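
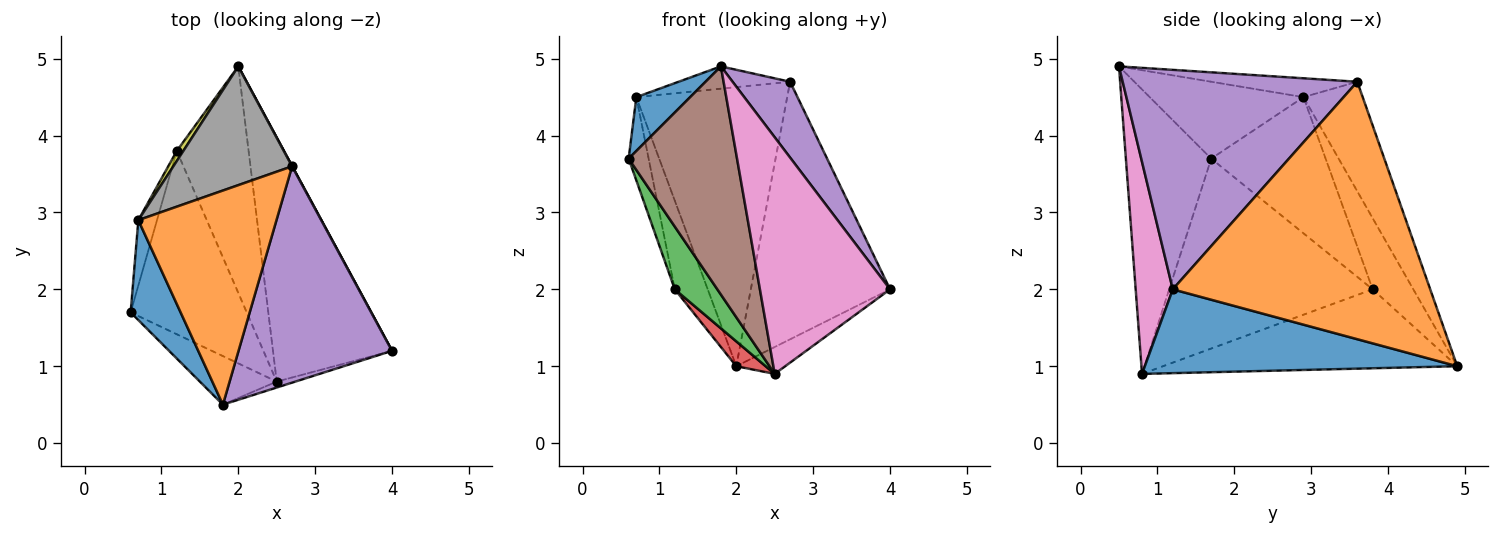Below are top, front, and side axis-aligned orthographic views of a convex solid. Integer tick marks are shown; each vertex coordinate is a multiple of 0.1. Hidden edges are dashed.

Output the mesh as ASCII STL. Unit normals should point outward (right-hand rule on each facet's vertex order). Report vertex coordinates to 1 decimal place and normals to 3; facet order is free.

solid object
 facet normal 0.573 0.090 -0.814
  outer loop
   vertex 2.5 0.8 0.9
   vertex 2.0 4.9 1.0
   vertex 4.0 1.2 2.0
  endloop
 endfacet
 facet normal 0.880 0.476 0.001
  outer loop
   vertex 2.7 3.6 4.7
   vertex 4.0 1.2 2.0
   vertex 2.0 4.9 1.0
  endloop
 endfacet
 facet normal -0.840 -0.176 -0.513
  outer loop
   vertex 1.2 3.8 2.0
   vertex 2.5 0.8 0.9
   vertex 0.6 1.7 3.7
  endloop
 endfacet
 facet normal -0.738 -0.074 -0.671
  outer loop
   vertex 1.2 3.8 2.0
   vertex 2.0 4.9 1.0
   vertex 2.5 0.8 0.9
  endloop
 endfacet
 facet normal 0.803 -0.197 0.562
  outer loop
   vertex 1.8 0.5 4.9
   vertex 4.0 1.2 2.0
   vertex 2.7 3.6 4.7
  endloop
 endfacet
 facet normal -0.610 -0.775 -0.165
  outer loop
   vertex 1.8 0.5 4.9
   vertex 0.6 1.7 3.7
   vertex 2.5 0.8 0.9
  endloop
 endfacet
 facet normal 0.274 -0.961 -0.024
  outer loop
   vertex 1.8 0.5 4.9
   vertex 2.5 0.8 0.9
   vertex 4.0 1.2 2.0
  endloop
 endfacet
 facet normal -0.340 0.865 0.368
  outer loop
   vertex 0.7 2.9 4.5
   vertex 2.7 3.6 4.7
   vertex 2.0 4.9 1.0
  endloop
 endfacet
 facet normal -0.775 0.628 0.071
  outer loop
   vertex 0.7 2.9 4.5
   vertex 2.0 4.9 1.0
   vertex 1.2 3.8 2.0
  endloop
 endfacet
 facet normal -0.976 0.171 -0.134
  outer loop
   vertex 0.7 2.9 4.5
   vertex 1.2 3.8 2.0
   vertex 0.6 1.7 3.7
  endloop
 endfacet
 facet normal -0.805 -0.282 0.523
  outer loop
   vertex 0.7 2.9 4.5
   vertex 0.6 1.7 3.7
   vertex 1.8 0.5 4.9
  endloop
 endfacet
 facet normal -0.134 0.103 0.986
  outer loop
   vertex 0.7 2.9 4.5
   vertex 1.8 0.5 4.9
   vertex 2.7 3.6 4.7
  endloop
 endfacet
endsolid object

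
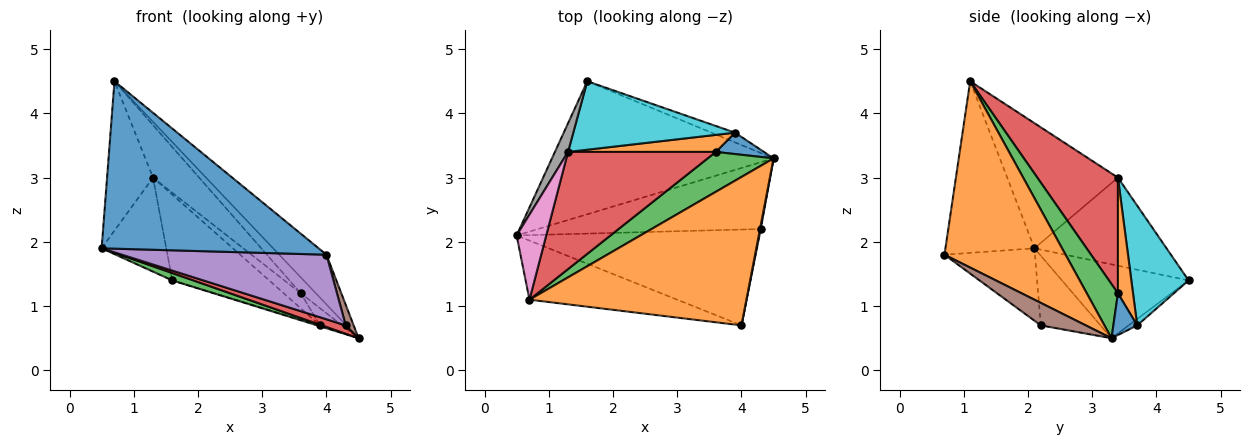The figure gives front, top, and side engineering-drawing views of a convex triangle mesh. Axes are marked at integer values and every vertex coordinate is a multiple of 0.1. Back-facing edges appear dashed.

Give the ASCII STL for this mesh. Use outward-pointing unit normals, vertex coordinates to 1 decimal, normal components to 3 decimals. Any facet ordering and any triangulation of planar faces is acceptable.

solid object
 facet normal -0.361 -0.879 -0.311
  outer loop
   vertex 0.7 1.1 4.5
   vertex 0.5 2.1 1.9
   vertex 4.0 0.7 1.8
  endloop
 endfacet
 facet normal 0.631 0.246 0.735
  outer loop
   vertex 0.7 1.1 4.5
   vertex 4.0 0.7 1.8
   vertex 4.5 3.3 0.5
  endloop
 endfacet
 facet normal -0.316 -0.053 -0.947
  outer loop
   vertex 1.6 4.5 1.4
   vertex 4.5 3.3 0.5
   vertex 0.5 2.1 1.9
  endloop
 endfacet
 facet normal -0.296 -0.118 -0.948
  outer loop
   vertex 4.3 2.2 0.7
   vertex 0.5 2.1 1.9
   vertex 4.5 3.3 0.5
  endloop
 endfacet
 facet normal -0.240 -0.542 -0.805
  outer loop
   vertex 4.3 2.2 0.7
   vertex 4.0 0.7 1.8
   vertex 0.5 2.1 1.9
  endloop
 endfacet
 facet normal 0.984 -0.173 0.032
  outer loop
   vertex 4.3 2.2 0.7
   vertex 4.5 3.3 0.5
   vertex 4.0 0.7 1.8
  endloop
 endfacet
 facet normal -0.902 0.375 0.213
  outer loop
   vertex 1.3 3.4 3.0
   vertex 0.5 2.1 1.9
   vertex 0.7 1.1 4.5
  endloop
 endfacet
 facet normal -0.890 0.436 0.133
  outer loop
   vertex 1.3 3.4 3.0
   vertex 1.6 4.5 1.4
   vertex 0.5 2.1 1.9
  endloop
 endfacet
 facet normal -0.262 0.087 -0.961
  outer loop
   vertex 3.9 3.7 0.7
   vertex 4.5 3.3 0.5
   vertex 1.6 4.5 1.4
  endloop
 endfacet
 facet normal 0.419 0.710 0.566
  outer loop
   vertex 3.9 3.7 0.7
   vertex 1.6 4.5 1.4
   vertex 1.3 3.4 3.0
  endloop
 endfacet
 facet normal 0.560 0.517 0.647
  outer loop
   vertex 3.6 3.4 1.2
   vertex 4.5 3.3 0.5
   vertex 3.9 3.7 0.7
  endloop
 endfacet
 facet normal 0.506 0.571 0.646
  outer loop
   vertex 3.6 3.4 1.2
   vertex 3.9 3.7 0.7
   vertex 1.3 3.4 3.0
  endloop
 endfacet
 facet normal 0.607 0.294 0.738
  outer loop
   vertex 3.6 3.4 1.2
   vertex 0.7 1.1 4.5
   vertex 4.5 3.3 0.5
  endloop
 endfacet
 facet normal 0.581 0.333 0.743
  outer loop
   vertex 3.6 3.4 1.2
   vertex 1.3 3.4 3.0
   vertex 0.7 1.1 4.5
  endloop
 endfacet
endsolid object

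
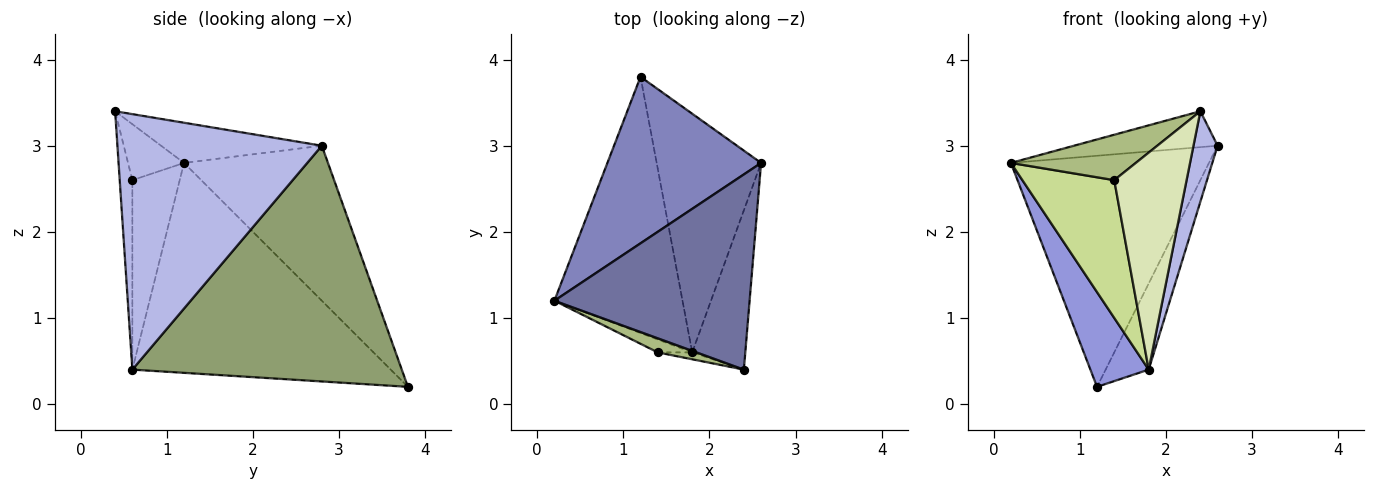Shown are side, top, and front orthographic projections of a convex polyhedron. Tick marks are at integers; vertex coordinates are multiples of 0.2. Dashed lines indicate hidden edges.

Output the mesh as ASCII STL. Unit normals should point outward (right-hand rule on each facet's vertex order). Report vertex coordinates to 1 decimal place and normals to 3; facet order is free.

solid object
 facet normal -0.198 0.177 0.964
  outer loop
   vertex 2.4 0.4 3.4
   vertex 2.6 2.8 3.0
   vertex 0.2 1.2 2.8
  endloop
 endfacet
 facet normal -0.508 0.699 0.504
  outer loop
   vertex 1.2 3.8 0.2
   vertex 0.2 1.2 2.8
   vertex 2.6 2.8 3.0
  endloop
 endfacet
 facet normal -0.838 -0.189 -0.512
  outer loop
   vertex 1.8 0.6 0.4
   vertex 0.2 1.2 2.8
   vertex 1.2 3.8 0.2
  endloop
 endfacet
 facet normal 0.973 -0.115 -0.202
  outer loop
   vertex 1.8 0.6 0.4
   vertex 2.6 2.8 3.0
   vertex 2.4 0.4 3.4
  endloop
 endfacet
 facet normal 0.905 0.145 -0.401
  outer loop
   vertex 1.8 0.6 0.4
   vertex 1.2 3.8 0.2
   vertex 2.6 2.8 3.0
  endloop
 endfacet
 facet normal -0.394 -0.878 0.272
  outer loop
   vertex 1.4 0.6 2.6
   vertex 2.4 0.4 3.4
   vertex 0.2 1.2 2.8
  endloop
 endfacet
 facet normal -0.457 -0.886 -0.083
  outer loop
   vertex 1.4 0.6 2.6
   vertex 0.2 1.2 2.8
   vertex 1.8 0.6 0.4
  endloop
 endfacet
 facet normal -0.172 -0.985 -0.031
  outer loop
   vertex 1.4 0.6 2.6
   vertex 1.8 0.6 0.4
   vertex 2.4 0.4 3.4
  endloop
 endfacet
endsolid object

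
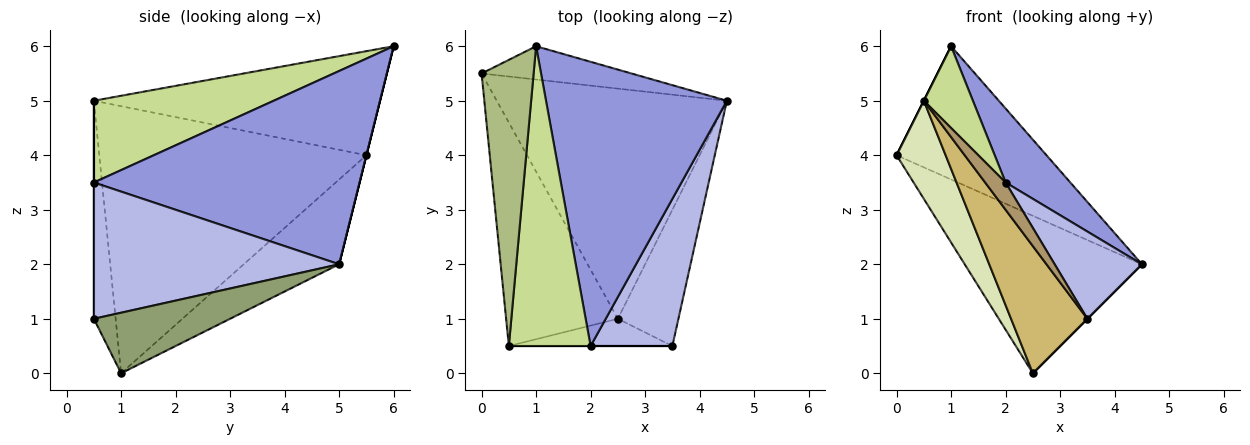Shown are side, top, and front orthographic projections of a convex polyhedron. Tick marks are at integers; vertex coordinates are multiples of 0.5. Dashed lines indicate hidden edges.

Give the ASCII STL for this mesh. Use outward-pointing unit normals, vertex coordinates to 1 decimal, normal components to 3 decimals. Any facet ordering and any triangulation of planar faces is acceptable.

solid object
 facet normal -0.291 0.540 -0.790
  outer loop
   vertex 2.5 1.0 0.0
   vertex 0.0 5.5 4.0
   vertex 4.5 5.0 2.0
  endloop
 endfacet
 facet normal 0.000 0.970 -0.243
  outer loop
   vertex 1.0 6.0 6.0
   vertex 4.5 5.0 2.0
   vertex 0.0 5.5 4.0
  endloop
 endfacet
 facet normal 0.719 -0.175 0.673
  outer loop
   vertex 1.0 6.0 6.0
   vertex 2.0 0.5 3.5
   vertex 4.5 5.0 2.0
  endloop
 endfacet
 facet normal 0.820 -0.292 0.492
  outer loop
   vertex 3.5 0.5 1.0
   vertex 4.5 5.0 2.0
   vertex 2.0 0.5 3.5
  endloop
 endfacet
 facet normal 0.707 0.000 -0.707
  outer loop
   vertex 3.5 0.5 1.0
   vertex 2.5 1.0 0.0
   vertex 4.5 5.0 2.0
  endloop
 endfacet
 facet normal -0.894 0.000 0.447
  outer loop
   vertex 0.5 0.5 5.0
   vertex 1.0 6.0 6.0
   vertex 0.0 5.5 4.0
  endloop
 endfacet
 facet normal 0.694 -0.189 0.694
  outer loop
   vertex 0.5 0.5 5.0
   vertex 2.0 0.5 3.5
   vertex 1.0 6.0 6.0
  endloop
 endfacet
 facet normal -0.910 -0.167 -0.381
  outer loop
   vertex 0.5 0.5 5.0
   vertex 0.0 5.5 4.0
   vertex 2.5 1.0 0.0
  endloop
 endfacet
 facet normal 0.000 -1.000 0.000
  outer loop
   vertex 0.5 0.5 5.0
   vertex 3.5 0.5 1.0
   vertex 2.0 0.5 3.5
  endloop
 endfacet
 facet normal -0.269 -0.942 -0.202
  outer loop
   vertex 0.5 0.5 5.0
   vertex 2.5 1.0 0.0
   vertex 3.5 0.5 1.0
  endloop
 endfacet
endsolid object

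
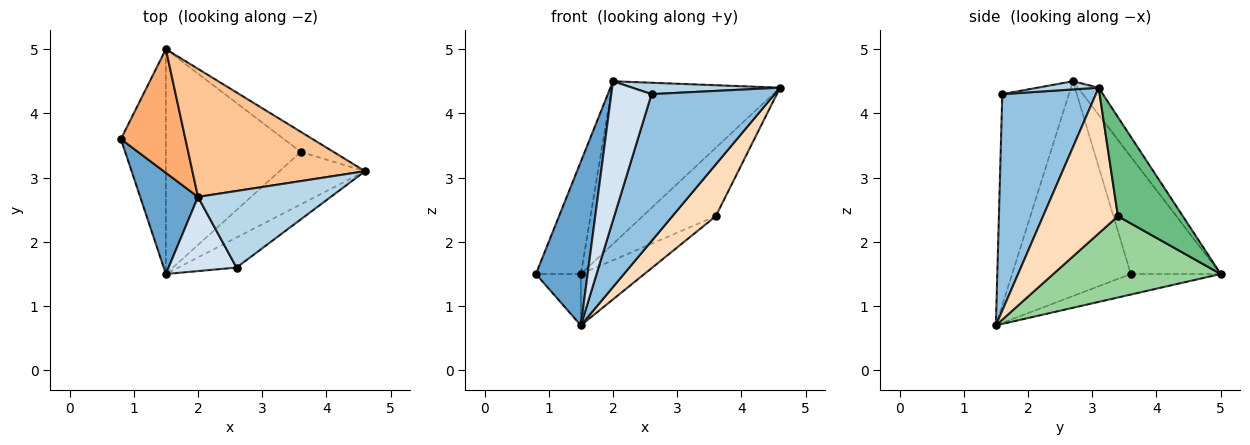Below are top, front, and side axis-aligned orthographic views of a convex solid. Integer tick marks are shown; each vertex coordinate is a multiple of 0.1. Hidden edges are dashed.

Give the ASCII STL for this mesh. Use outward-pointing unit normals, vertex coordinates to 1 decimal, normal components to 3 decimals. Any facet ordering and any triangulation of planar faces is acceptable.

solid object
 facet normal -0.890 -0.388 0.240
  outer loop
   vertex 2.0 2.7 4.5
   vertex 0.8 3.6 1.5
   vertex 1.5 1.5 0.7
  endloop
 endfacet
 facet normal 0.597 -0.786 -0.161
  outer loop
   vertex 2.6 1.6 4.3
   vertex 1.5 1.5 0.7
   vertex 4.6 3.1 4.4
  endloop
 endfacet
 facet normal 0.061 -0.147 0.987
  outer loop
   vertex 2.6 1.6 4.3
   vertex 4.6 3.1 4.4
   vertex 2.0 2.7 4.5
  endloop
 endfacet
 facet normal -0.825 -0.498 0.266
  outer loop
   vertex 2.6 1.6 4.3
   vertex 2.0 2.7 4.5
   vertex 1.5 1.5 0.7
  endloop
 endfacet
 facet normal -0.407 0.204 -0.890
  outer loop
   vertex 1.5 5.0 1.5
   vertex 1.5 1.5 0.7
   vertex 0.8 3.6 1.5
  endloop
 endfacet
 facet normal -0.803 0.401 0.441
  outer loop
   vertex 1.5 5.0 1.5
   vertex 0.8 3.6 1.5
   vertex 2.0 2.7 4.5
  endloop
 endfacet
 facet normal -0.097 0.782 0.616
  outer loop
   vertex 1.5 5.0 1.5
   vertex 2.0 2.7 4.5
   vertex 4.6 3.1 4.4
  endloop
 endfacet
 facet normal 0.771 -0.447 -0.453
  outer loop
   vertex 3.6 3.4 2.4
   vertex 4.6 3.1 4.4
   vertex 1.5 1.5 0.7
  endloop
 endfacet
 facet normal 0.648 0.730 -0.215
  outer loop
   vertex 3.6 3.4 2.4
   vertex 1.5 5.0 1.5
   vertex 4.6 3.1 4.4
  endloop
 endfacet
 facet normal 0.507 0.192 -0.841
  outer loop
   vertex 3.6 3.4 2.4
   vertex 1.5 1.5 0.7
   vertex 1.5 5.0 1.5
  endloop
 endfacet
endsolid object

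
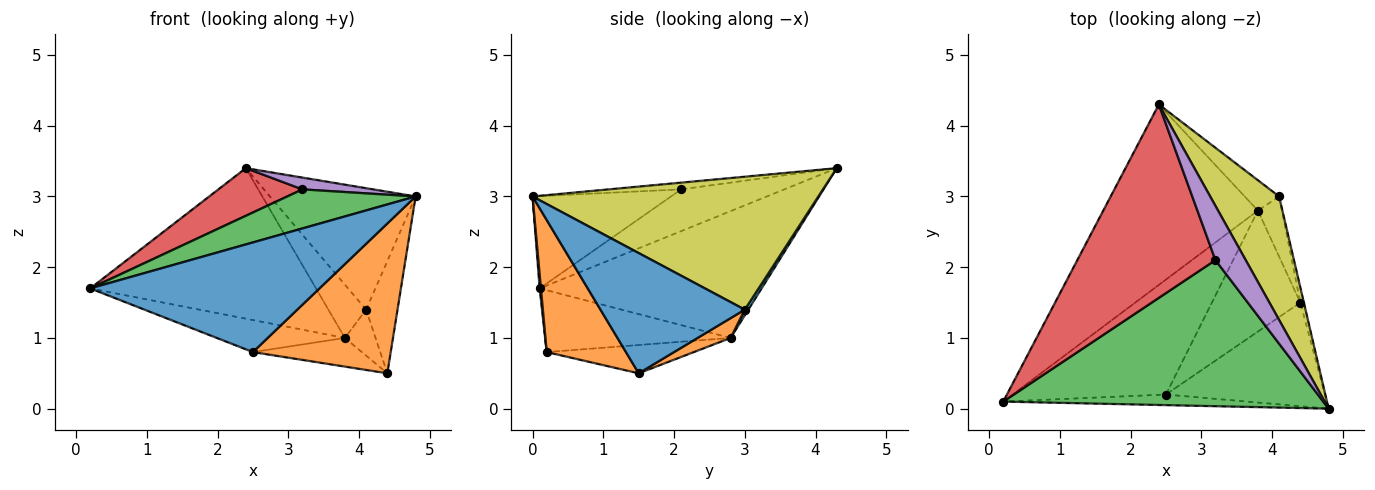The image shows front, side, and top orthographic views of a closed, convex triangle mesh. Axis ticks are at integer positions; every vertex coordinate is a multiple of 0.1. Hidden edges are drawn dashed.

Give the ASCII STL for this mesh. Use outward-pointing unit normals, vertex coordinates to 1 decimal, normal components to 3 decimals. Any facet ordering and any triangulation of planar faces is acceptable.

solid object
 facet normal 0.006 -0.995 -0.096
  outer loop
   vertex 2.5 0.2 0.8
   vertex 4.8 0.0 3.0
   vertex 0.2 0.1 1.7
  endloop
 endfacet
 facet normal 0.427 -0.743 -0.514
  outer loop
   vertex 2.5 0.2 0.8
   vertex 4.4 1.5 0.5
   vertex 4.8 0.0 3.0
  endloop
 endfacet
 facet normal -0.268 -0.249 0.931
  outer loop
   vertex 3.2 2.1 3.1
   vertex 0.2 0.1 1.7
   vertex 4.8 0.0 3.0
  endloop
 endfacet
 facet normal -0.282 -0.229 0.932
  outer loop
   vertex 3.2 2.1 3.1
   vertex 2.4 4.3 3.4
   vertex 0.2 0.1 1.7
  endloop
 endfacet
 facet normal -0.213 -0.208 0.955
  outer loop
   vertex 3.2 2.1 3.1
   vertex 4.8 0.0 3.0
   vertex 2.4 4.3 3.4
  endloop
 endfacet
 facet normal -0.533 0.542 -0.650
  outer loop
   vertex 3.8 2.8 1.0
   vertex 0.2 0.1 1.7
   vertex 2.4 4.3 3.4
  endloop
 endfacet
 facet normal -0.362 0.250 -0.898
  outer loop
   vertex 3.8 2.8 1.0
   vertex 2.5 0.2 0.8
   vertex 0.2 0.1 1.7
  endloop
 endfacet
 facet normal -0.297 0.220 -0.929
  outer loop
   vertex 3.8 2.8 1.0
   vertex 4.4 1.5 0.5
   vertex 2.5 0.2 0.8
  endloop
 endfacet
 facet normal 0.809 0.412 0.419
  outer loop
   vertex 4.1 3.0 1.4
   vertex 2.4 4.3 3.4
   vertex 4.8 0.0 3.0
  endloop
 endfacet
 facet normal 0.081 0.866 -0.494
  outer loop
   vertex 4.1 3.0 1.4
   vertex 3.8 2.8 1.0
   vertex 2.4 4.3 3.4
  endloop
 endfacet
 facet normal 0.977 0.213 -0.029
  outer loop
   vertex 4.1 3.0 1.4
   vertex 4.8 0.0 3.0
   vertex 4.4 1.5 0.5
  endloop
 endfacet
 facet normal 0.547 0.508 -0.665
  outer loop
   vertex 4.1 3.0 1.4
   vertex 4.4 1.5 0.5
   vertex 3.8 2.8 1.0
  endloop
 endfacet
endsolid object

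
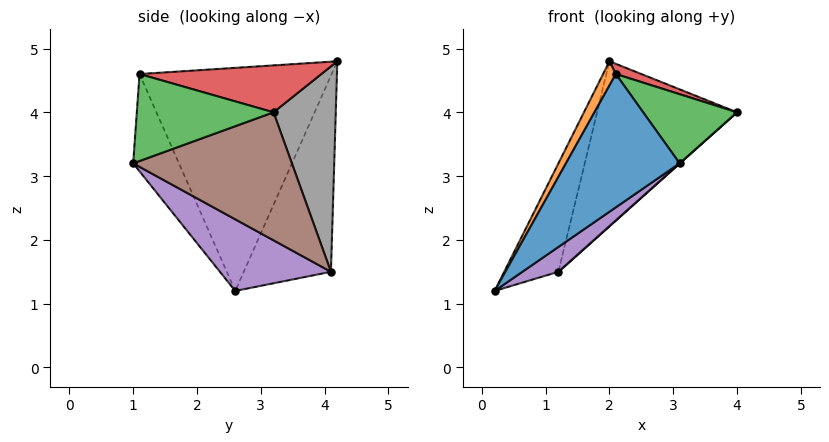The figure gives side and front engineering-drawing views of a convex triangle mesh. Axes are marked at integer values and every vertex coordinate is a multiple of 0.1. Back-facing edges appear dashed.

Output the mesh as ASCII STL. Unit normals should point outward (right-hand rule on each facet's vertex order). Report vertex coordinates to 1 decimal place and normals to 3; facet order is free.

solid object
 facet normal -0.366 -0.910 -0.197
  outer loop
   vertex 2.1 1.1 4.6
   vertex 0.2 2.6 1.2
   vertex 3.1 1.0 3.2
  endloop
 endfacet
 facet normal -0.882 -0.059 0.467
  outer loop
   vertex 2.1 1.1 4.6
   vertex 2.0 4.2 4.8
   vertex 0.2 2.6 1.2
  endloop
 endfacet
 facet normal 0.698 -0.479 0.533
  outer loop
   vertex 2.1 1.1 4.6
   vertex 3.1 1.0 3.2
   vertex 4.0 3.2 4.0
  endloop
 endfacet
 facet normal 0.350 -0.049 0.936
  outer loop
   vertex 2.1 1.1 4.6
   vertex 4.0 3.2 4.0
   vertex 2.0 4.2 4.8
  endloop
 endfacet
 facet normal 0.498 -0.162 -0.852
  outer loop
   vertex 1.2 4.1 1.5
   vertex 3.1 1.0 3.2
   vertex 0.2 2.6 1.2
  endloop
 endfacet
 facet normal 0.666 -0.001 -0.746
  outer loop
   vertex 1.2 4.1 1.5
   vertex 4.0 3.2 4.0
   vertex 3.1 1.0 3.2
  endloop
 endfacet
 facet normal -0.834 0.519 0.187
  outer loop
   vertex 1.2 4.1 1.5
   vertex 0.2 2.6 1.2
   vertex 2.0 4.2 4.8
  endloop
 endfacet
 facet normal 0.403 0.907 -0.125
  outer loop
   vertex 1.2 4.1 1.5
   vertex 2.0 4.2 4.8
   vertex 4.0 3.2 4.0
  endloop
 endfacet
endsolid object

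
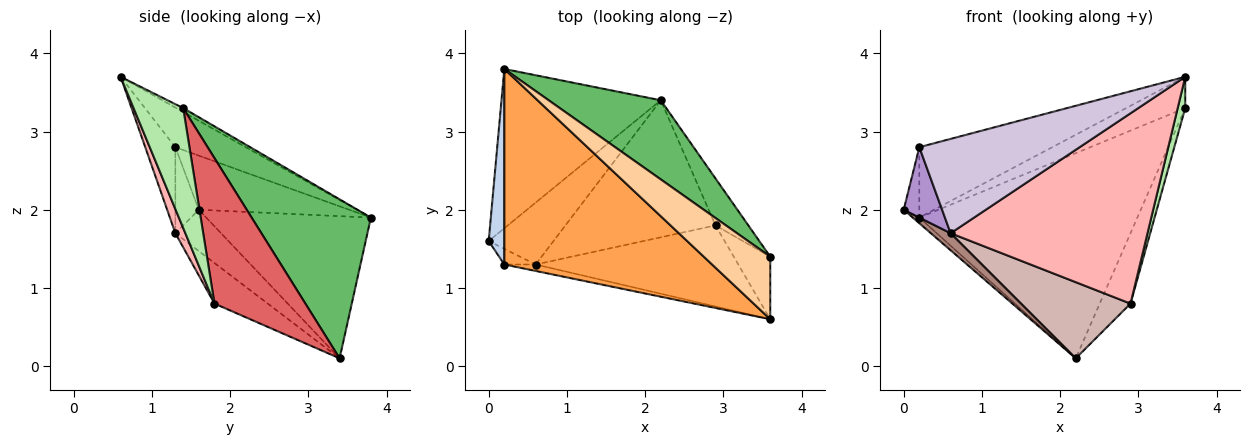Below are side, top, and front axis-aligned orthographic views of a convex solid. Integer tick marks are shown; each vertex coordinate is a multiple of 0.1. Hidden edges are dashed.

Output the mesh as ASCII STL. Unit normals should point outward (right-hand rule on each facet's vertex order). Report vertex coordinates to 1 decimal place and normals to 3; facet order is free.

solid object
 facet normal -0.666 0.027 -0.746
  outer loop
   vertex 0.2 3.8 1.9
   vertex 2.2 3.4 0.1
   vertex 0.0 1.6 2.0
  endloop
 endfacet
 facet normal -0.956 0.099 0.276
  outer loop
   vertex 0.2 1.3 2.8
   vertex 0.2 3.8 1.9
   vertex 0.0 1.6 2.0
  endloop
 endfacet
 facet normal -0.177 0.333 0.926
  outer loop
   vertex 0.2 1.3 2.8
   vertex 3.6 0.6 3.7
   vertex 0.2 3.8 1.9
  endloop
 endfacet
 facet normal -0.053 0.447 0.893
  outer loop
   vertex 3.6 1.4 3.3
   vertex 0.2 3.8 1.9
   vertex 3.6 0.6 3.7
  endloop
 endfacet
 facet normal 0.455 0.831 0.320
  outer loop
   vertex 3.6 1.4 3.3
   vertex 2.2 3.4 0.1
   vertex 0.2 3.8 1.9
  endloop
 endfacet
 facet normal 0.947 -0.144 -0.288
  outer loop
   vertex 3.6 1.4 3.3
   vertex 3.6 0.6 3.7
   vertex 2.9 1.8 0.8
  endloop
 endfacet
 facet normal 0.926 0.314 -0.209
  outer loop
   vertex 3.6 1.4 3.3
   vertex 2.9 1.8 0.8
   vertex 2.2 3.4 0.1
  endloop
 endfacet
 facet normal 0.047 -0.919 -0.392
  outer loop
   vertex 0.6 1.3 1.7
   vertex 2.9 1.8 0.8
   vertex 3.6 0.6 3.7
  endloop
 endfacet
 facet normal -0.512 -0.838 -0.186
  outer loop
   vertex 0.6 1.3 1.7
   vertex 0.2 1.3 2.8
   vertex 0.0 1.6 2.0
  endloop
 endfacet
 facet normal -0.184 -0.981 -0.067
  outer loop
   vertex 0.6 1.3 1.7
   vertex 3.6 0.6 3.7
   vertex 0.2 1.3 2.8
  endloop
 endfacet
 facet normal -0.524 -0.227 -0.821
  outer loop
   vertex 0.6 1.3 1.7
   vertex 0.0 1.6 2.0
   vertex 2.2 3.4 0.1
  endloop
 endfacet
 facet normal -0.230 -0.473 -0.851
  outer loop
   vertex 0.6 1.3 1.7
   vertex 2.2 3.4 0.1
   vertex 2.9 1.8 0.8
  endloop
 endfacet
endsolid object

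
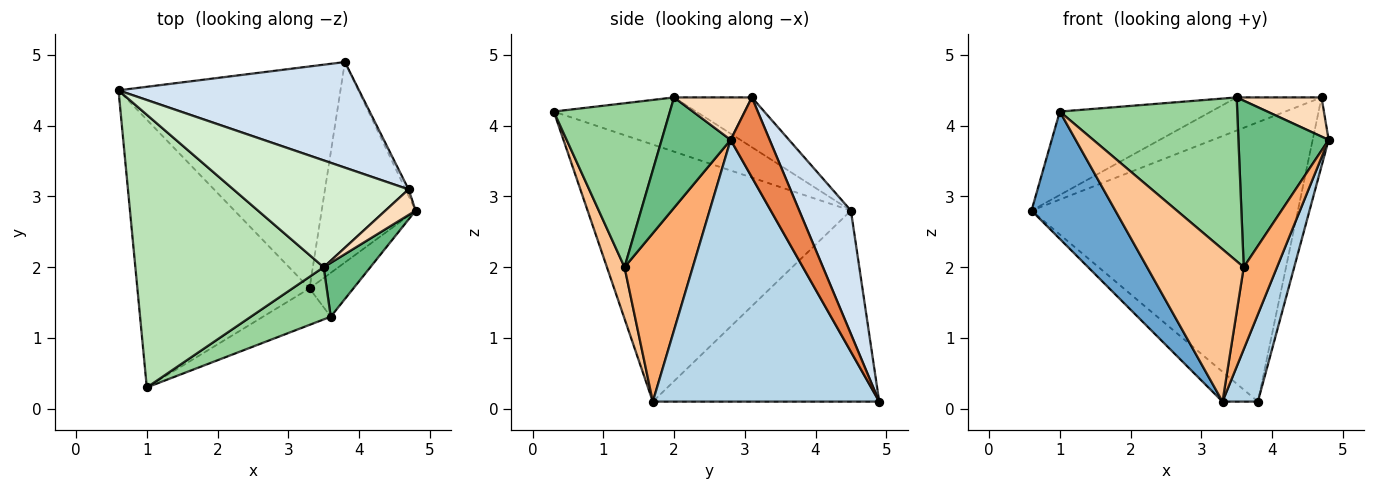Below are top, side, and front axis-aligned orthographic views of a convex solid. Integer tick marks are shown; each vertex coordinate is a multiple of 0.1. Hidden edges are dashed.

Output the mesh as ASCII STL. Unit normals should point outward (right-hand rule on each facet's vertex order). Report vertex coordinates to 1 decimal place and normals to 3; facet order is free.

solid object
 facet normal -0.803 -0.256 -0.538
  outer loop
   vertex 3.3 1.7 0.1
   vertex 1.0 0.3 4.2
   vertex 0.6 4.5 2.8
  endloop
 endfacet
 facet normal -0.649 0.101 -0.754
  outer loop
   vertex 3.8 4.9 0.1
   vertex 3.3 1.7 0.1
   vertex 0.6 4.5 2.8
  endloop
 endfacet
 facet normal 0.931 -0.145 -0.334
  outer loop
   vertex 3.8 4.9 0.1
   vertex 4.8 2.8 3.8
   vertex 3.3 1.7 0.1
  endloop
 endfacet
 facet normal 0.179 0.920 0.348
  outer loop
   vertex 4.7 3.1 4.4
   vertex 3.8 4.9 0.1
   vertex 0.6 4.5 2.8
  endloop
 endfacet
 facet normal 0.925 0.379 -0.035
  outer loop
   vertex 4.7 3.1 4.4
   vertex 4.8 2.8 3.8
   vertex 3.8 4.9 0.1
  endloop
 endfacet
 facet normal 0.875 -0.427 -0.228
  outer loop
   vertex 3.6 1.3 2.0
   vertex 3.3 1.7 0.1
   vertex 4.8 2.8 3.8
  endloop
 endfacet
 facet normal 0.174 -0.958 -0.229
  outer loop
   vertex 3.6 1.3 2.0
   vertex 1.0 0.3 4.2
   vertex 3.3 1.7 0.1
  endloop
 endfacet
 facet normal 0.609 -0.664 0.434
  outer loop
   vertex 3.5 2.0 4.4
   vertex 4.8 2.8 3.8
   vertex 4.7 3.1 4.4
  endloop
 endfacet
 facet normal 0.588 -0.769 0.249
  outer loop
   vertex 3.5 2.0 4.4
   vertex 3.6 1.3 2.0
   vertex 4.8 2.8 3.8
  endloop
 endfacet
 facet normal 0.529 -0.808 0.258
  outer loop
   vertex 3.5 2.0 4.4
   vertex 1.0 0.3 4.2
   vertex 3.6 1.3 2.0
  endloop
 endfacet
 facet normal -0.266 0.282 0.922
  outer loop
   vertex 3.5 2.0 4.4
   vertex 0.6 4.5 2.8
   vertex 1.0 0.3 4.2
  endloop
 endfacet
 facet normal -0.262 0.286 0.922
  outer loop
   vertex 3.5 2.0 4.4
   vertex 4.7 3.1 4.4
   vertex 0.6 4.5 2.8
  endloop
 endfacet
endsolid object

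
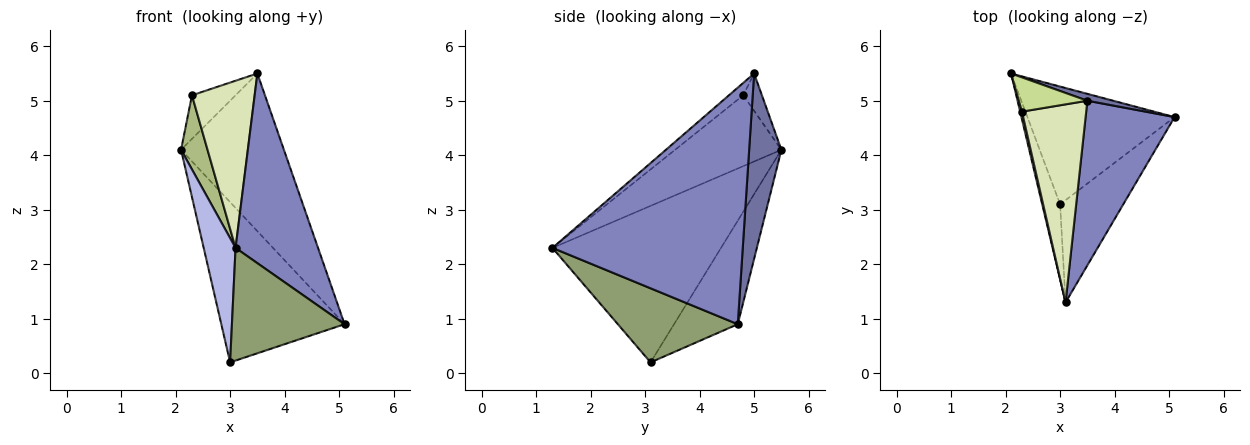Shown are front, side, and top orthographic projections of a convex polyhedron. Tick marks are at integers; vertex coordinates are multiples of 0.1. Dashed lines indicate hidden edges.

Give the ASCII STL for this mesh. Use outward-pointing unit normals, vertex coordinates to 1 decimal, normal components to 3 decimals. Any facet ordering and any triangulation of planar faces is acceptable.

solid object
 facet normal 0.299 0.953 0.042
  outer loop
   vertex 3.5 5.0 5.5
   vertex 5.1 4.7 0.9
   vertex 2.1 5.5 4.1
  endloop
 endfacet
 facet normal 0.867 -0.376 0.326
  outer loop
   vertex 3.5 5.0 5.5
   vertex 3.1 1.3 2.3
   vertex 5.1 4.7 0.9
  endloop
 endfacet
 facet normal -0.385 0.744 -0.547
  outer loop
   vertex 3.0 3.1 0.2
   vertex 2.1 5.5 4.1
   vertex 5.1 4.7 0.9
  endloop
 endfacet
 facet normal -0.976 -0.185 -0.112
  outer loop
   vertex 3.0 3.1 0.2
   vertex 3.1 1.3 2.3
   vertex 2.1 5.5 4.1
  endloop
 endfacet
 facet normal 0.619 -0.581 -0.528
  outer loop
   vertex 3.0 3.1 0.2
   vertex 5.1 4.7 0.9
   vertex 3.1 1.3 2.3
  endloop
 endfacet
 facet normal -0.970 -0.242 0.025
  outer loop
   vertex 2.3 4.8 5.1
   vertex 2.1 5.5 4.1
   vertex 3.1 1.3 2.3
  endloop
 endfacet
 facet normal -0.319 0.745 0.585
  outer loop
   vertex 2.3 4.8 5.1
   vertex 3.5 5.0 5.5
   vertex 2.1 5.5 4.1
  endloop
 endfacet
 facet normal -0.146 -0.638 0.756
  outer loop
   vertex 2.3 4.8 5.1
   vertex 3.1 1.3 2.3
   vertex 3.5 5.0 5.5
  endloop
 endfacet
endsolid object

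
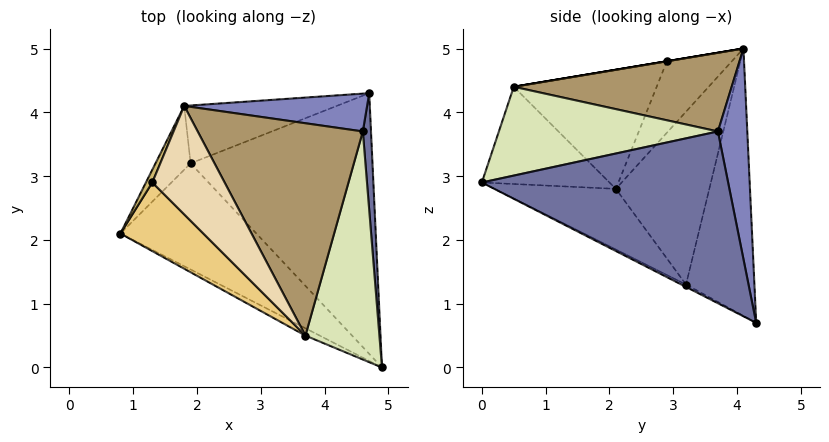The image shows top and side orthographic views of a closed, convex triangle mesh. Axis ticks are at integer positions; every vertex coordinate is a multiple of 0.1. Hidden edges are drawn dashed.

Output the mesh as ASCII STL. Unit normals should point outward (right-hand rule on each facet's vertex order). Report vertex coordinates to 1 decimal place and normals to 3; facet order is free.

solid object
 facet normal 0.996 0.071 0.047
  outer loop
   vertex 4.6 3.7 3.7
   vertex 4.9 0.0 2.9
   vertex 4.7 4.3 0.7
  endloop
 endfacet
 facet normal 0.228 0.953 0.198
  outer loop
   vertex 4.6 3.7 3.7
   vertex 4.7 4.3 0.7
   vertex 1.8 4.1 5.0
  endloop
 endfacet
 facet normal -0.312 -0.642 -0.700
  outer loop
   vertex 1.9 3.2 1.3
   vertex 4.9 0.0 2.9
   vertex 0.8 2.1 2.8
  endloop
 endfacet
 facet normal -0.012 -0.456 -0.890
  outer loop
   vertex 1.9 3.2 1.3
   vertex 4.7 4.3 0.7
   vertex 4.9 0.0 2.9
  endloop
 endfacet
 facet normal -0.800 0.578 -0.162
  outer loop
   vertex 1.9 3.2 1.3
   vertex 0.8 2.1 2.8
   vertex 1.8 4.1 5.0
  endloop
 endfacet
 facet normal -0.398 0.889 -0.227
  outer loop
   vertex 1.9 3.2 1.3
   vertex 1.8 4.1 5.0
   vertex 4.7 4.3 0.7
  endloop
 endfacet
 facet normal -0.454 -0.889 -0.067
  outer loop
   vertex 3.7 0.5 4.4
   vertex 0.8 2.1 2.8
   vertex 4.9 0.0 2.9
  endloop
 endfacet
 facet normal 0.766 -0.076 0.638
  outer loop
   vertex 3.7 0.5 4.4
   vertex 4.9 0.0 2.9
   vertex 4.6 3.7 3.7
  endloop
 endfacet
 facet normal 0.429 0.076 0.900
  outer loop
   vertex 3.7 0.5 4.4
   vertex 4.6 3.7 3.7
   vertex 1.8 4.1 5.0
  endloop
 endfacet
 facet normal -0.925 0.372 0.083
  outer loop
   vertex 1.3 2.9 4.8
   vertex 1.8 4.1 5.0
   vertex 0.8 2.1 2.8
  endloop
 endfacet
 facet normal -0.605 -0.675 0.421
  outer loop
   vertex 1.3 2.9 4.8
   vertex 0.8 2.1 2.8
   vertex 3.7 0.5 4.4
  endloop
 endfacet
 facet normal 0.000 -0.164 0.986
  outer loop
   vertex 1.3 2.9 4.8
   vertex 3.7 0.5 4.4
   vertex 1.8 4.1 5.0
  endloop
 endfacet
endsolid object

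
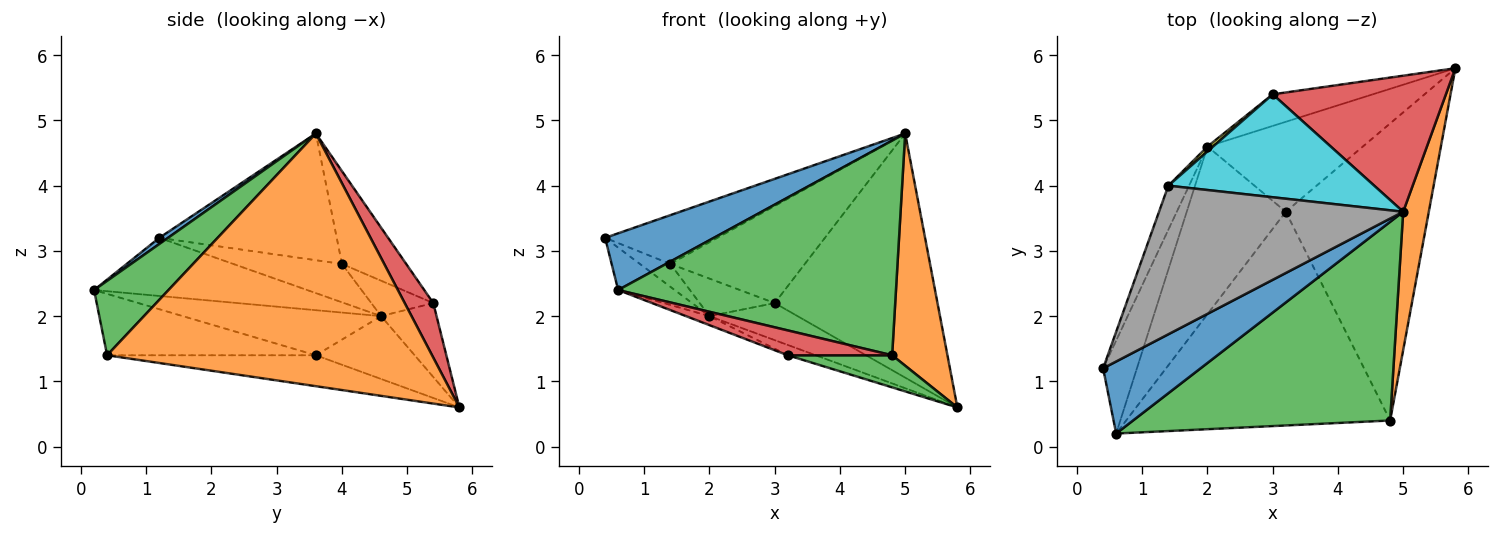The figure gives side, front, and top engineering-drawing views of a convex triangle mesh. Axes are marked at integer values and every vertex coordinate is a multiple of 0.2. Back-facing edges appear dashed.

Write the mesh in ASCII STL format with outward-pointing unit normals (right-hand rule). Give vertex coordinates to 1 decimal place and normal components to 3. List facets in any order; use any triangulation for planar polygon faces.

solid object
 facet normal 0.049 -0.618 0.785
  outer loop
   vertex 0.6 0.2 2.4
   vertex 5.0 3.6 4.8
   vertex 0.4 1.2 3.2
  endloop
 endfacet
 facet normal 0.981 -0.167 0.099
  outer loop
   vertex 4.8 0.4 1.4
   vertex 5.8 5.8 0.6
   vertex 5.0 3.6 4.8
  endloop
 endfacet
 facet normal 0.193 -0.720 0.666
  outer loop
   vertex 4.8 0.4 1.4
   vertex 5.0 3.6 4.8
   vertex 0.6 0.2 2.4
  endloop
 endfacet
 facet normal 0.152 0.863 0.481
  outer loop
   vertex 3.0 5.4 2.2
   vertex 5.0 3.6 4.8
   vertex 5.8 5.8 0.6
  endloop
 endfacet
 facet normal -0.843 0.224 -0.490
  outer loop
   vertex 2.0 4.6 2.0
   vertex 0.6 0.2 2.4
   vertex 0.4 1.2 3.2
  endloop
 endfacet
 facet normal -0.432 0.686 -0.585
  outer loop
   vertex 2.0 4.6 2.0
   vertex 3.0 5.4 2.2
   vertex 5.8 5.8 0.6
  endloop
 endfacet
 facet normal -0.854 0.239 -0.461
  outer loop
   vertex 1.4 4.0 2.8
   vertex 2.0 4.6 2.0
   vertex 0.4 1.2 3.2
  endloop
 endfacet
 facet normal -0.442 0.280 0.852
  outer loop
   vertex 1.4 4.0 2.8
   vertex 0.4 1.2 3.2
   vertex 5.0 3.6 4.8
  endloop
 endfacet
 facet normal -0.634 0.767 0.100
  outer loop
   vertex 1.4 4.0 2.8
   vertex 3.0 5.4 2.2
   vertex 2.0 4.6 2.0
  endloop
 endfacet
 facet normal -0.311 0.652 0.691
  outer loop
   vertex 1.4 4.0 2.8
   vertex 5.0 3.6 4.8
   vertex 3.0 5.4 2.2
  endloop
 endfacet
 facet normal -0.373 0.106 -0.922
  outer loop
   vertex 3.2 3.6 1.4
   vertex 2.0 4.6 2.0
   vertex 5.8 5.8 0.6
  endloop
 endfacet
 facet normal -0.414 0.049 -0.909
  outer loop
   vertex 3.2 3.6 1.4
   vertex 0.6 0.2 2.4
   vertex 2.0 4.6 2.0
  endloop
 endfacet
 facet normal -0.210 -0.105 -0.972
  outer loop
   vertex 3.2 3.6 1.4
   vertex 5.8 5.8 0.6
   vertex 4.8 0.4 1.4
  endloop
 endfacet
 facet normal -0.225 -0.113 -0.968
  outer loop
   vertex 3.2 3.6 1.4
   vertex 4.8 0.4 1.4
   vertex 0.6 0.2 2.4
  endloop
 endfacet
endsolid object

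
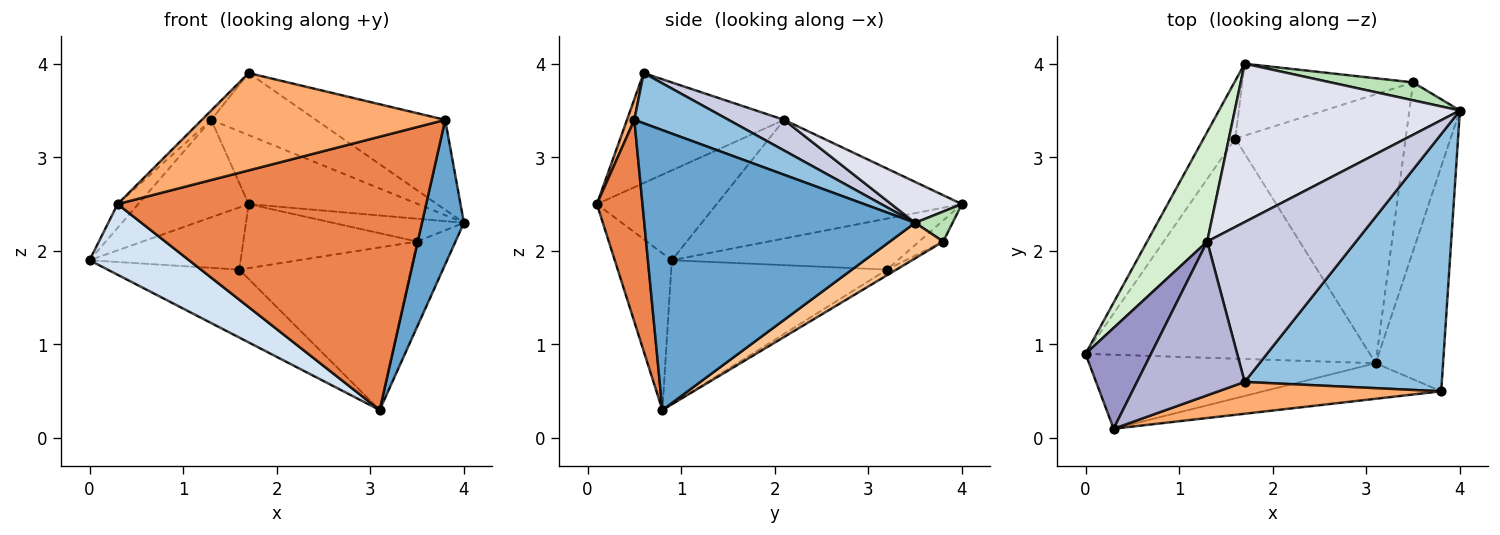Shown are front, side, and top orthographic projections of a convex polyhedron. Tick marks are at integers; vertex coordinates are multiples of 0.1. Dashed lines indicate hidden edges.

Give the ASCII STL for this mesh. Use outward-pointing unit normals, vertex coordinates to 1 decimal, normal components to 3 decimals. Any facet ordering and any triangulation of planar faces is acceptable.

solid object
 facet normal 0.961 -0.149 -0.231
  outer loop
   vertex 3.8 0.5 3.4
   vertex 3.1 0.8 0.3
   vertex 4.0 3.5 2.3
  endloop
 endfacet
 facet normal 0.234 0.321 0.918
  outer loop
   vertex 3.8 0.5 3.4
   vertex 4.0 3.5 2.3
   vertex 1.7 0.6 3.9
  endloop
 endfacet
 facet normal -0.435 0.265 -0.860
  outer loop
   vertex 1.6 3.2 1.8
   vertex 3.1 0.8 0.3
   vertex 0.0 0.9 1.9
  endloop
 endfacet
 facet normal -0.368 -0.642 -0.672
  outer loop
   vertex 0.3 0.1 2.5
   vertex 0.0 0.9 1.9
   vertex 3.1 0.8 0.3
  endloop
 endfacet
 facet normal 0.145 -0.981 -0.128
  outer loop
   vertex 0.3 0.1 2.5
   vertex 3.1 0.8 0.3
   vertex 3.8 0.5 3.4
  endloop
 endfacet
 facet normal 0.029 -0.950 0.311
  outer loop
   vertex 0.3 0.1 2.5
   vertex 3.8 0.5 3.4
   vertex 1.7 0.6 3.9
  endloop
 endfacet
 facet normal 0.532 0.382 -0.756
  outer loop
   vertex 3.5 3.8 2.1
   vertex 4.0 3.5 2.3
   vertex 3.1 0.8 0.3
  endloop
 endfacet
 facet normal -0.028 0.517 -0.855
  outer loop
   vertex 3.5 3.8 2.1
   vertex 3.1 0.8 0.3
   vertex 1.6 3.2 1.8
  endloop
 endfacet
 facet normal -0.092 0.662 -0.744
  outer loop
   vertex 1.7 4.0 2.5
   vertex 3.5 3.8 2.1
   vertex 1.6 3.2 1.8
  endloop
 endfacet
 facet normal -0.739 0.494 -0.459
  outer loop
   vertex 1.7 4.0 2.5
   vertex 1.6 3.2 1.8
   vertex 0.0 0.9 1.9
  endloop
 endfacet
 facet normal 0.219 0.767 0.603
  outer loop
   vertex 1.7 4.0 2.5
   vertex 4.0 3.5 2.3
   vertex 3.5 3.8 2.1
  endloop
 endfacet
 facet normal -0.828 0.373 0.419
  outer loop
   vertex 1.3 2.1 3.4
   vertex 1.7 4.0 2.5
   vertex 0.0 0.9 1.9
  endloop
 endfacet
 facet normal -0.800 0.138 0.584
  outer loop
   vertex 1.3 2.1 3.4
   vertex 0.0 0.9 1.9
   vertex 0.3 0.1 2.5
  endloop
 endfacet
 facet normal -0.714 0.043 0.699
  outer loop
   vertex 1.3 2.1 3.4
   vertex 0.3 0.1 2.5
   vertex 1.7 0.6 3.9
  endloop
 endfacet
 facet normal 0.189 0.355 0.915
  outer loop
   vertex 1.3 2.1 3.4
   vertex 1.7 0.6 3.9
   vertex 4.0 3.5 2.3
  endloop
 endfacet
 facet normal 0.164 0.394 0.904
  outer loop
   vertex 1.3 2.1 3.4
   vertex 4.0 3.5 2.3
   vertex 1.7 4.0 2.5
  endloop
 endfacet
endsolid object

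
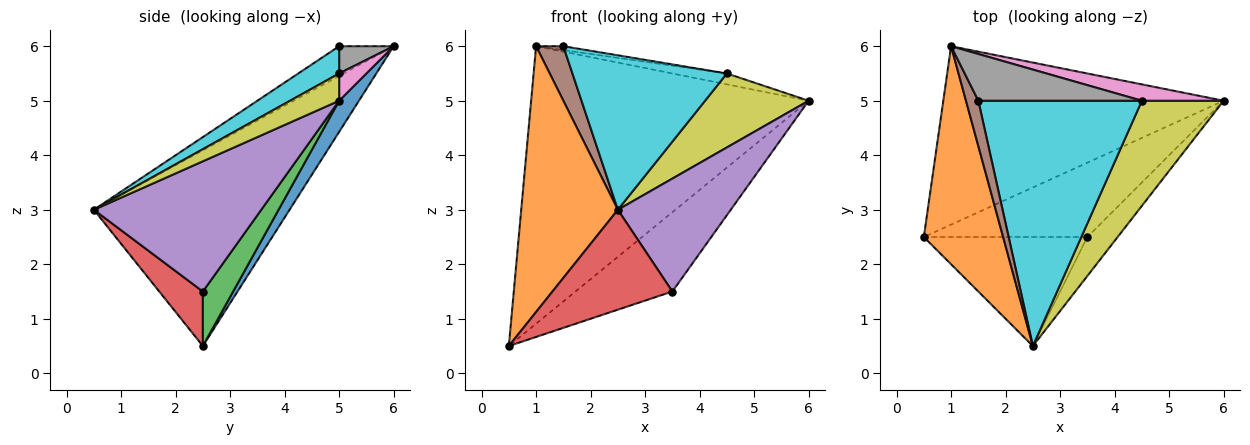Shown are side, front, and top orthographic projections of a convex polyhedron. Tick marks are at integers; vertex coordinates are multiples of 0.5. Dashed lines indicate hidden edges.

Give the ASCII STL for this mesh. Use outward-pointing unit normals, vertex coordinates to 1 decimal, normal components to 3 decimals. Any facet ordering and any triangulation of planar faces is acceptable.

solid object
 facet normal 0.060 0.840 -0.540
  outer loop
   vertex 1.0 6.0 6.0
   vertex 6.0 5.0 5.0
   vertex 0.5 2.5 0.5
  endloop
 endfacet
 facet normal -0.843 -0.416 0.341
  outer loop
   vertex 2.5 0.5 3.0
   vertex 1.0 6.0 6.0
   vertex 0.5 2.5 0.5
  endloop
 endfacet
 facet normal 0.222 0.711 -0.667
  outer loop
   vertex 3.5 2.5 1.5
   vertex 0.5 2.5 0.5
   vertex 6.0 5.0 5.0
  endloop
 endfacet
 facet normal 0.239 -0.656 -0.716
  outer loop
   vertex 3.5 2.5 1.5
   vertex 2.5 0.5 3.0
   vertex 0.5 2.5 0.5
  endloop
 endfacet
 facet normal 0.814 -0.549 -0.189
  outer loop
   vertex 3.5 2.5 1.5
   vertex 6.0 5.0 5.0
   vertex 2.5 0.5 3.0
  endloop
 endfacet
 facet normal -0.838 -0.419 0.349
  outer loop
   vertex 1.5 5.0 6.0
   vertex 1.0 6.0 6.0
   vertex 2.5 0.5 3.0
  endloop
 endfacet
 facet normal 0.267 0.535 0.802
  outer loop
   vertex 4.5 5.0 5.5
   vertex 6.0 5.0 5.0
   vertex 1.0 6.0 6.0
  endloop
 endfacet
 facet normal 0.164 0.082 0.983
  outer loop
   vertex 4.5 5.0 5.5
   vertex 1.0 6.0 6.0
   vertex 1.5 5.0 6.0
  endloop
 endfacet
 facet normal 0.263 -0.555 0.789
  outer loop
   vertex 4.5 5.0 5.5
   vertex 2.5 0.5 3.0
   vertex 6.0 5.0 5.0
  endloop
 endfacet
 facet normal 0.140 -0.528 0.838
  outer loop
   vertex 4.5 5.0 5.5
   vertex 1.5 5.0 6.0
   vertex 2.5 0.5 3.0
  endloop
 endfacet
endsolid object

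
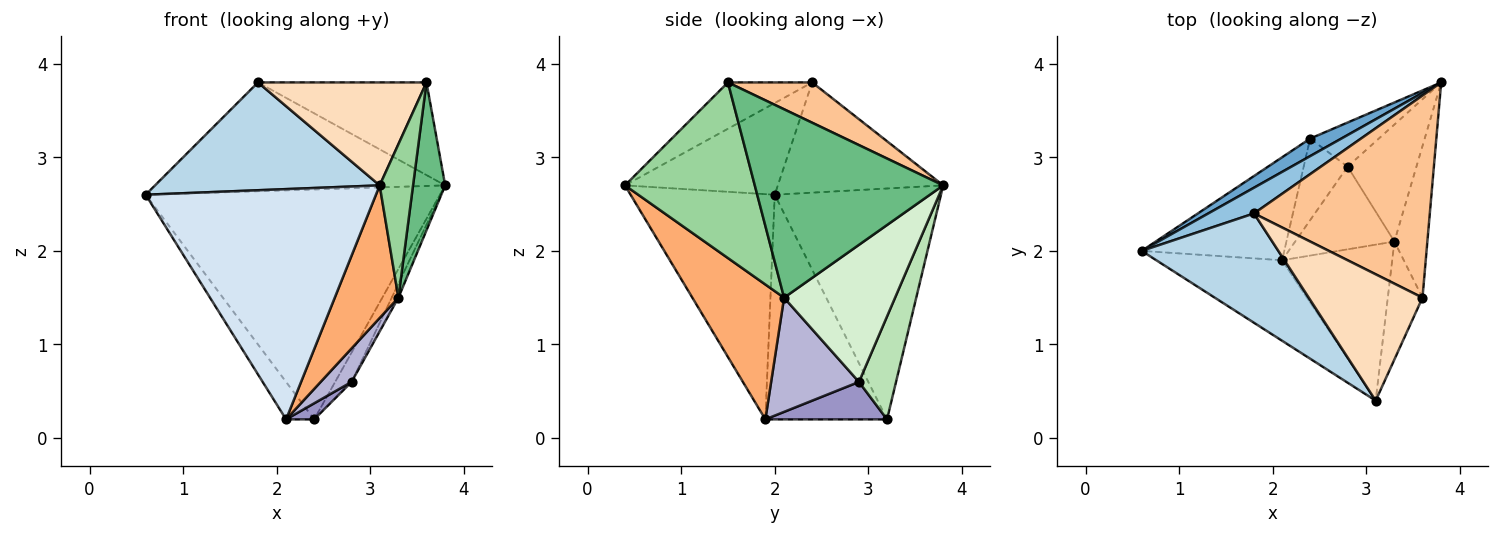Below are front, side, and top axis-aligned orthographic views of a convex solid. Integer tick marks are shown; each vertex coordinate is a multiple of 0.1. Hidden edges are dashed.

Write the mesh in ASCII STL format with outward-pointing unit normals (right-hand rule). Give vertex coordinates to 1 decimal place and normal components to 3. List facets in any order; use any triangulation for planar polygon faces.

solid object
 facet normal -0.491 0.869 0.066
  outer loop
   vertex 2.4 3.2 0.2
   vertex 0.6 2.0 2.6
   vertex 3.8 3.8 2.7
  endloop
 endfacet
 facet normal -0.485 0.851 0.201
  outer loop
   vertex 1.8 2.4 3.8
   vertex 3.8 3.8 2.7
   vertex 0.6 2.0 2.6
  endloop
 endfacet
 facet normal -0.431 -0.634 0.642
  outer loop
   vertex 1.8 2.4 3.8
   vertex 0.6 2.0 2.6
   vertex 3.1 0.4 2.7
  endloop
 endfacet
 facet normal -0.509 -0.813 -0.284
  outer loop
   vertex 2.1 1.9 0.2
   vertex 3.1 0.4 2.7
   vertex 0.6 2.0 2.6
  endloop
 endfacet
 facet normal -0.829 0.191 -0.526
  outer loop
   vertex 2.1 1.9 0.2
   vertex 0.6 2.0 2.6
   vertex 2.4 3.2 0.2
  endloop
 endfacet
 facet normal 0.682 -0.473 -0.557
  outer loop
   vertex 3.3 2.1 1.5
   vertex 3.1 0.4 2.7
   vertex 2.1 1.9 0.2
  endloop
 endfacet
 facet normal 0.204 0.408 0.890
  outer loop
   vertex 3.6 1.5 3.8
   vertex 3.8 3.8 2.7
   vertex 1.8 2.4 3.8
  endloop
 endfacet
 facet normal -0.301 -0.602 0.739
  outer loop
   vertex 3.6 1.5 3.8
   vertex 1.8 2.4 3.8
   vertex 3.1 0.4 2.7
  endloop
 endfacet
 facet normal 0.971 -0.166 -0.170
  outer loop
   vertex 3.6 1.5 3.8
   vertex 3.3 2.1 1.5
   vertex 3.8 3.8 2.7
  endloop
 endfacet
 facet normal 0.951 -0.245 -0.188
  outer loop
   vertex 3.6 1.5 3.8
   vertex 3.1 0.4 2.7
   vertex 3.3 2.1 1.5
  endloop
 endfacet
 facet normal 0.780 0.347 -0.520
  outer loop
   vertex 2.8 2.9 0.6
   vertex 2.4 3.2 0.2
   vertex 3.8 3.8 2.7
  endloop
 endfacet
 facet normal 0.892 0.054 -0.448
  outer loop
   vertex 2.8 2.9 0.6
   vertex 3.8 3.8 2.7
   vertex 3.3 2.1 1.5
  endloop
 endfacet
 facet normal 0.642 -0.148 -0.753
  outer loop
   vertex 2.8 2.9 0.6
   vertex 2.1 1.9 0.2
   vertex 2.4 3.2 0.2
  endloop
 endfacet
 facet normal 0.729 -0.257 -0.634
  outer loop
   vertex 2.8 2.9 0.6
   vertex 3.3 2.1 1.5
   vertex 2.1 1.9 0.2
  endloop
 endfacet
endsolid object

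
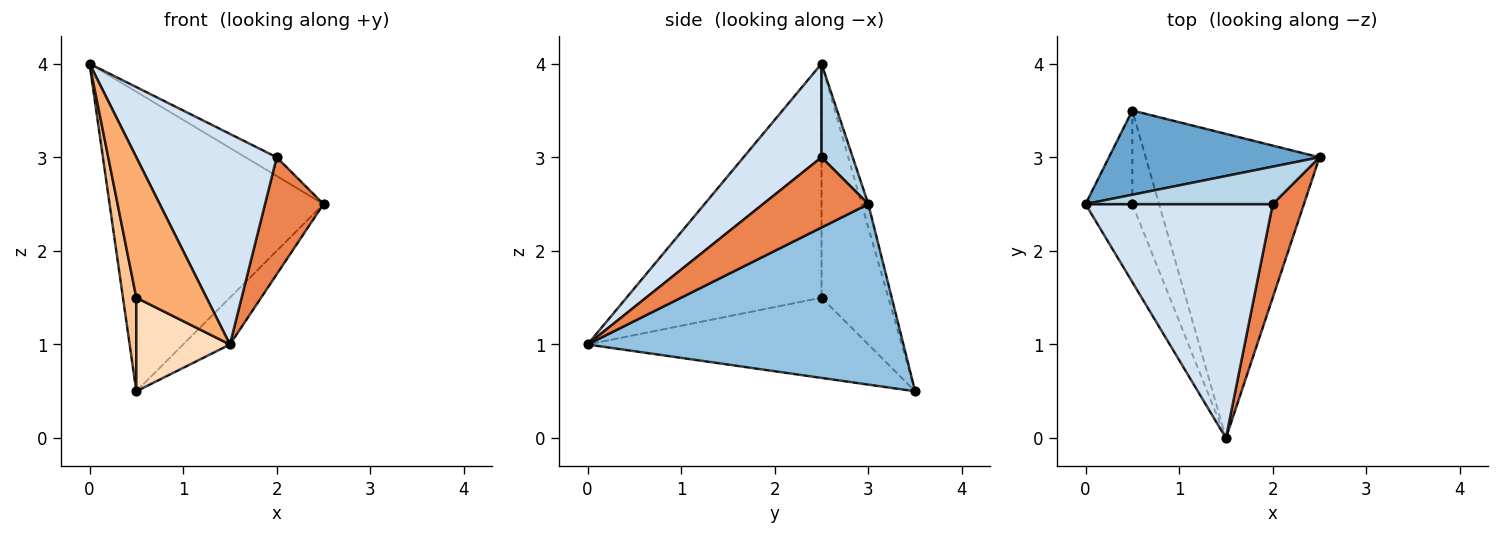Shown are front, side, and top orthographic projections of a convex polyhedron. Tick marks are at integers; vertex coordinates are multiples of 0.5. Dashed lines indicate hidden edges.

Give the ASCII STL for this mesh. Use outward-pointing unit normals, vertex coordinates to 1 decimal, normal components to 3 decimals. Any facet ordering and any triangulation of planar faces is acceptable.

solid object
 facet normal -0.030 0.962 0.271
  outer loop
   vertex 0.5 3.5 0.5
   vertex 0.0 2.5 4.0
   vertex 2.5 3.0 2.5
  endloop
 endfacet
 facet normal 0.716 0.106 -0.690
  outer loop
   vertex 0.5 3.5 0.5
   vertex 2.5 3.0 2.5
   vertex 1.5 0.0 1.0
  endloop
 endfacet
 facet normal 0.408 0.408 0.816
  outer loop
   vertex 2.0 2.5 3.0
   vertex 2.5 3.0 2.5
   vertex 0.0 2.5 4.0
  endloop
 endfacet
 facet normal 0.348 -0.627 0.697
  outer loop
   vertex 2.0 2.5 3.0
   vertex 0.0 2.5 4.0
   vertex 1.5 0.0 1.0
  endloop
 endfacet
 facet normal 0.815 -0.453 0.362
  outer loop
   vertex 2.0 2.5 3.0
   vertex 1.5 0.0 1.0
   vertex 2.5 3.0 2.5
  endloop
 endfacet
 facet normal -0.925 -0.333 -0.185
  outer loop
   vertex 0.5 2.5 1.5
   vertex 1.5 0.0 1.0
   vertex 0.0 2.5 4.0
  endloop
 endfacet
 facet normal -0.962 -0.192 -0.192
  outer loop
   vertex 0.5 2.5 1.5
   vertex 0.0 2.5 4.0
   vertex 0.5 3.5 0.5
  endloop
 endfacet
 facet normal -0.905 -0.302 -0.302
  outer loop
   vertex 0.5 2.5 1.5
   vertex 0.5 3.5 0.5
   vertex 1.5 0.0 1.0
  endloop
 endfacet
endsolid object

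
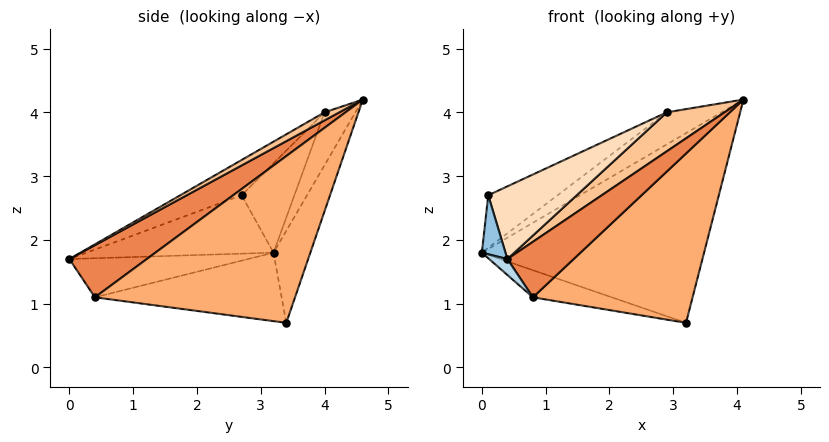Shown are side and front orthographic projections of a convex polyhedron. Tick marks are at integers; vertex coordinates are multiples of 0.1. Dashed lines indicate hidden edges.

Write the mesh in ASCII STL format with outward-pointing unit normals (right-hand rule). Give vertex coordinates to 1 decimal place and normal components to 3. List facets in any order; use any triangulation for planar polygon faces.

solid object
 facet normal -0.157 0.946 -0.284
  outer loop
   vertex 3.2 3.4 0.7
   vertex 0.0 3.2 1.8
   vertex 4.1 4.6 4.2
  endloop
 endfacet
 facet normal -0.991 -0.125 0.041
  outer loop
   vertex 0.1 2.7 2.7
   vertex 0.0 3.2 1.8
   vertex 0.4 0.0 1.7
  endloop
 endfacet
 facet normal -0.803 -0.082 -0.590
  outer loop
   vertex 0.8 0.4 1.1
   vertex 0.4 0.0 1.7
   vertex 0.0 3.2 1.8
  endloop
 endfacet
 facet normal -0.330 0.139 -0.934
  outer loop
   vertex 0.8 0.4 1.1
   vertex 0.0 3.2 1.8
   vertex 3.2 3.4 0.7
  endloop
 endfacet
 facet normal 0.758 -0.649 0.073
  outer loop
   vertex 0.8 0.4 1.1
   vertex 4.1 4.6 4.2
   vertex 0.4 0.0 1.7
  endloop
 endfacet
 facet normal 0.782 -0.624 0.013
  outer loop
   vertex 0.8 0.4 1.1
   vertex 3.2 3.4 0.7
   vertex 4.1 4.6 4.2
  endloop
 endfacet
 facet normal 0.144 -0.559 0.817
  outer loop
   vertex 2.9 4.0 4.0
   vertex 0.4 0.0 1.7
   vertex 4.1 4.6 4.2
  endloop
 endfacet
 facet normal -0.250 -0.361 0.899
  outer loop
   vertex 2.9 4.0 4.0
   vertex 0.1 2.7 2.7
   vertex 0.4 0.0 1.7
  endloop
 endfacet
 facet normal -0.466 0.827 0.313
  outer loop
   vertex 2.9 4.0 4.0
   vertex 4.1 4.6 4.2
   vertex 0.0 3.2 1.8
  endloop
 endfacet
 facet normal -0.540 0.709 0.454
  outer loop
   vertex 2.9 4.0 4.0
   vertex 0.0 3.2 1.8
   vertex 0.1 2.7 2.7
  endloop
 endfacet
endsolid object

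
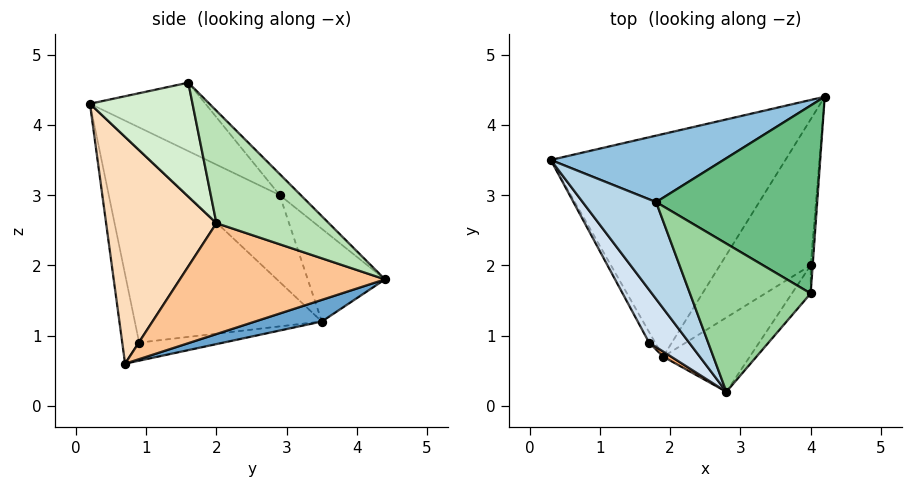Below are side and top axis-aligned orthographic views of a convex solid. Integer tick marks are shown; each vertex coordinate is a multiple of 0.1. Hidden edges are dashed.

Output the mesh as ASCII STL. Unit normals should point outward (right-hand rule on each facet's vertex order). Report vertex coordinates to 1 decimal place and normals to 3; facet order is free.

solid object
 facet normal 0.089 0.257 -0.962
  outer loop
   vertex 1.9 0.7 0.6
   vertex 0.3 3.5 1.2
   vertex 4.2 4.4 1.8
  endloop
 endfacet
 facet normal -0.267 0.825 0.498
  outer loop
   vertex 1.8 2.9 3.0
   vertex 4.2 4.4 1.8
   vertex 0.3 3.5 1.2
  endloop
 endfacet
 facet normal -0.763 0.028 0.645
  outer loop
   vertex 1.8 2.9 3.0
   vertex 0.3 3.5 1.2
   vertex 2.8 0.2 4.3
  endloop
 endfacet
 facet normal -0.858 -0.482 0.178
  outer loop
   vertex 1.7 0.9 0.9
   vertex 2.8 0.2 4.3
   vertex 0.3 3.5 1.2
  endloop
 endfacet
 facet normal -0.857 -0.429 -0.286
  outer loop
   vertex 1.7 0.9 0.9
   vertex 0.3 3.5 1.2
   vertex 1.9 0.7 0.6
  endloop
 endfacet
 facet normal -0.660 -0.749 0.059
  outer loop
   vertex 1.7 0.9 0.9
   vertex 1.9 0.7 0.6
   vertex 2.8 0.2 4.3
  endloop
 endfacet
 facet normal 0.746 -0.266 -0.611
  outer loop
   vertex 4.0 2.0 2.6
   vertex 1.9 0.7 0.6
   vertex 4.2 4.4 1.8
  endloop
 endfacet
 facet normal 0.674 -0.692 -0.258
  outer loop
   vertex 4.0 2.0 2.6
   vertex 2.8 0.2 4.3
   vertex 1.9 0.7 0.6
  endloop
 endfacet
 facet normal -0.092 0.707 0.701
  outer loop
   vertex 4.0 1.6 4.6
   vertex 4.2 4.4 1.8
   vertex 1.8 2.9 3.0
  endloop
 endfacet
 facet normal -0.480 0.230 0.847
  outer loop
   vertex 4.0 1.6 4.6
   vertex 1.8 2.9 3.0
   vertex 2.8 0.2 4.3
  endloop
 endfacet
 facet normal 0.996 -0.089 -0.018
  outer loop
   vertex 4.0 1.6 4.6
   vertex 4.0 2.0 2.6
   vertex 4.2 4.4 1.8
  endloop
 endfacet
 facet normal 0.766 -0.630 -0.126
  outer loop
   vertex 4.0 1.6 4.6
   vertex 2.8 0.2 4.3
   vertex 4.0 2.0 2.6
  endloop
 endfacet
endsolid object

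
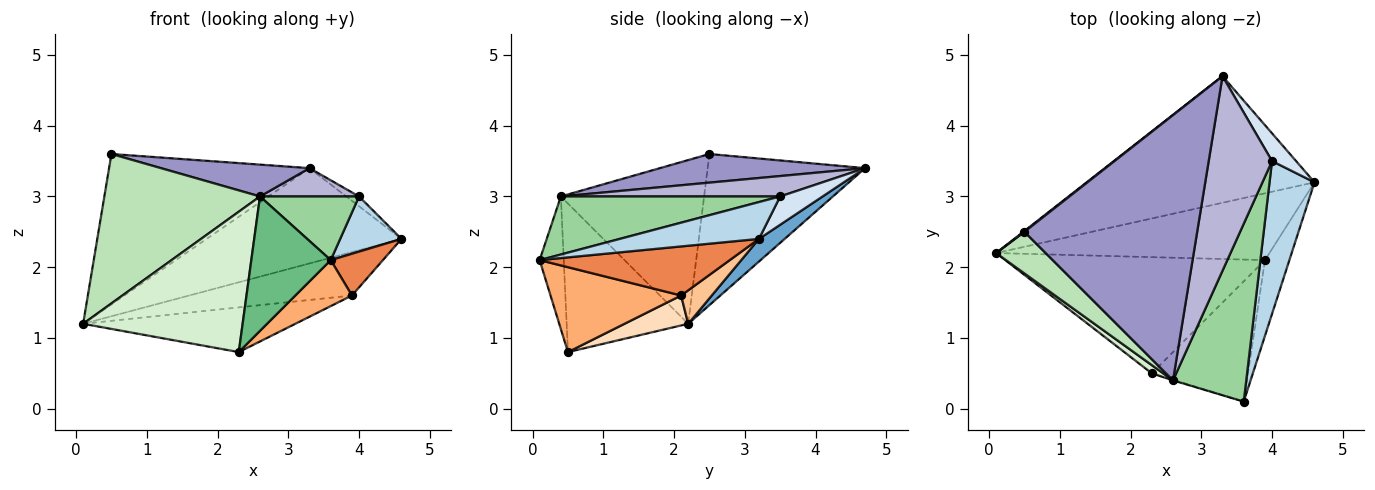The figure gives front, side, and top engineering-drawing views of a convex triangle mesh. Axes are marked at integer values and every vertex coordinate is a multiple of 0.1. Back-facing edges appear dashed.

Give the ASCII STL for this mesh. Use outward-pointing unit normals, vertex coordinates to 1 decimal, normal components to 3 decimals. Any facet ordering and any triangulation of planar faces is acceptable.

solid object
 facet normal 0.079 0.600 -0.796
  outer loop
   vertex 3.3 4.7 3.4
   vertex 4.6 3.2 2.4
   vertex 0.1 2.2 1.2
  endloop
 endfacet
 facet normal -0.618 0.786 0.005
  outer loop
   vertex 3.3 4.7 3.4
   vertex 0.1 2.2 1.2
   vertex 0.5 2.5 3.6
  endloop
 endfacet
 facet normal 0.610 -0.269 0.745
  outer loop
   vertex 4.0 3.5 3.0
   vertex 3.6 0.1 2.1
   vertex 4.6 3.2 2.4
  endloop
 endfacet
 facet normal 0.743 0.223 0.631
  outer loop
   vertex 4.0 3.5 3.0
   vertex 4.6 3.2 2.4
   vertex 3.3 4.7 3.4
  endloop
 endfacet
 facet normal 0.869 -0.239 -0.433
  outer loop
   vertex 3.9 2.1 1.6
   vertex 4.6 3.2 2.4
   vertex 3.6 0.1 2.1
  endloop
 endfacet
 facet normal 0.636 -0.276 -0.721
  outer loop
   vertex 3.9 2.1 1.6
   vertex 3.6 0.1 2.1
   vertex 2.3 0.5 0.8
  endloop
 endfacet
 facet normal 0.102 0.542 -0.834
  outer loop
   vertex 3.9 2.1 1.6
   vertex 0.1 2.2 1.2
   vertex 4.6 3.2 2.4
  endloop
 endfacet
 facet normal 0.107 0.357 -0.928
  outer loop
   vertex 3.9 2.1 1.6
   vertex 2.3 0.5 0.8
   vertex 0.1 2.2 1.2
  endloop
 endfacet
 facet normal -0.291 -0.957 -0.004
  outer loop
   vertex 2.6 0.4 3.0
   vertex 2.3 0.5 0.8
   vertex 3.6 0.1 2.1
  endloop
 endfacet
 facet normal 0.598 -0.270 0.755
  outer loop
   vertex 2.6 0.4 3.0
   vertex 3.6 0.1 2.1
   vertex 4.0 3.5 3.0
  endloop
 endfacet
 facet normal -0.663 -0.721 0.201
  outer loop
   vertex 2.6 0.4 3.0
   vertex 0.5 2.5 3.6
   vertex 0.1 2.2 1.2
  endloop
 endfacet
 facet normal -0.605 -0.794 0.046
  outer loop
   vertex 2.6 0.4 3.0
   vertex 0.1 2.2 1.2
   vertex 2.3 0.5 0.8
  endloop
 endfacet
 facet normal 0.162 -0.118 0.980
  outer loop
   vertex 2.6 0.4 3.0
   vertex 3.3 4.7 3.4
   vertex 0.5 2.5 3.6
  endloop
 endfacet
 facet normal 0.304 -0.137 0.943
  outer loop
   vertex 2.6 0.4 3.0
   vertex 4.0 3.5 3.0
   vertex 3.3 4.7 3.4
  endloop
 endfacet
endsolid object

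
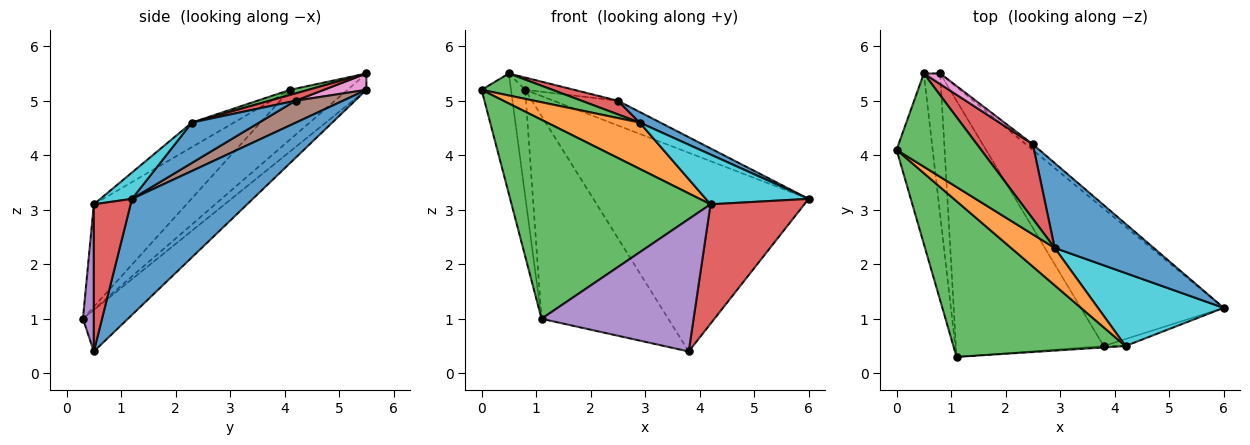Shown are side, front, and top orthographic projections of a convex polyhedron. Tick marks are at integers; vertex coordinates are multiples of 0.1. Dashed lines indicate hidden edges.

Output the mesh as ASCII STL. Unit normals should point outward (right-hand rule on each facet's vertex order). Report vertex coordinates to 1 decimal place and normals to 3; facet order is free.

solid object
 facet normal 0.419 0.747 -0.516
  outer loop
   vertex 3.8 0.5 0.4
   vertex 0.8 5.5 5.2
   vertex 6.0 1.2 3.2
  endloop
 endfacet
 facet normal -0.215 0.606 -0.766
  outer loop
   vertex 3.8 0.5 0.4
   vertex 1.1 0.3 1.0
   vertex 0.8 5.5 5.2
  endloop
 endfacet
 facet normal -0.344 -0.739 0.579
  outer loop
   vertex 4.2 0.5 3.1
   vertex 0.0 4.1 5.2
   vertex 1.1 0.3 1.0
  endloop
 endfacet
 facet normal 0.365 -0.930 -0.054
  outer loop
   vertex 4.2 0.5 3.1
   vertex 3.8 0.5 0.4
   vertex 6.0 1.2 3.2
  endloop
 endfacet
 facet normal 0.072 -0.997 -0.011
  outer loop
   vertex 4.2 0.5 3.1
   vertex 1.1 0.3 1.0
   vertex 3.8 0.5 0.4
  endloop
 endfacet
 facet normal 0.583 0.791 -0.184
  outer loop
   vertex 2.5 4.2 5.0
   vertex 6.0 1.2 3.2
   vertex 0.8 5.5 5.2
  endloop
 endfacet
 facet normal 0.548 0.632 0.548
  outer loop
   vertex 0.5 5.5 5.5
   vertex 2.5 4.2 5.0
   vertex 0.8 5.5 5.2
  endloop
 endfacet
 facet normal -0.748 0.383 -0.543
  outer loop
   vertex 0.5 5.5 5.5
   vertex 1.1 0.3 1.0
   vertex 0.0 4.1 5.2
  endloop
 endfacet
 facet normal -0.625 0.469 -0.625
  outer loop
   vertex 0.5 5.5 5.5
   vertex 0.8 5.5 5.2
   vertex 1.1 0.3 1.0
  endloop
 endfacet
 facet normal 0.171 -0.555 0.814
  outer loop
   vertex 2.9 2.3 4.6
   vertex 4.2 0.5 3.1
   vertex 6.0 1.2 3.2
  endloop
 endfacet
 facet normal 0.375 -0.115 0.920
  outer loop
   vertex 2.9 2.3 4.6
   vertex 6.0 1.2 3.2
   vertex 2.5 4.2 5.0
  endloop
 endfacet
 facet normal -0.333 -0.734 0.592
  outer loop
   vertex 2.9 2.3 4.6
   vertex 0.0 4.1 5.2
   vertex 4.2 0.5 3.1
  endloop
 endfacet
 facet normal 0.059 -0.229 0.972
  outer loop
   vertex 2.9 2.3 4.6
   vertex 0.5 5.5 5.5
   vertex 0.0 4.1 5.2
  endloop
 endfacet
 facet normal 0.128 -0.178 0.976
  outer loop
   vertex 2.9 2.3 4.6
   vertex 2.5 4.2 5.0
   vertex 0.5 5.5 5.5
  endloop
 endfacet
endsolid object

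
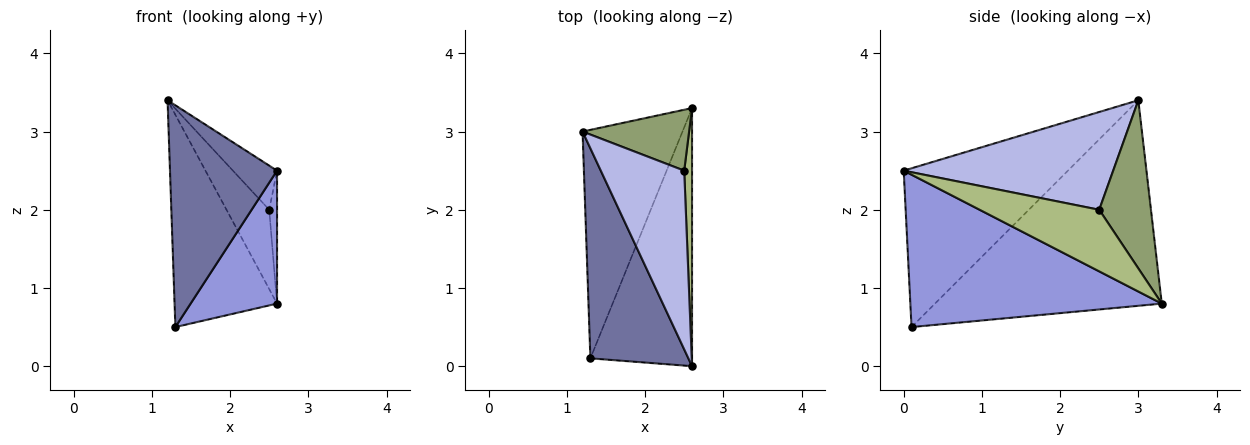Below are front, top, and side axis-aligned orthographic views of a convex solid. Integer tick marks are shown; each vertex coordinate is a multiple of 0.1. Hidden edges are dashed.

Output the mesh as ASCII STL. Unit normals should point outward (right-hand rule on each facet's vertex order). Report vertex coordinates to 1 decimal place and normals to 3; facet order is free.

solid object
 facet normal -0.744 -0.485 0.459
  outer loop
   vertex 1.3 0.1 0.5
   vertex 2.6 0.0 2.5
   vertex 1.2 3.0 3.4
  endloop
 endfacet
 facet normal -0.833 0.376 -0.405
  outer loop
   vertex 1.3 0.1 0.5
   vertex 1.2 3.0 3.4
   vertex 2.6 3.3 0.8
  endloop
 endfacet
 facet normal 0.800 -0.275 -0.534
  outer loop
   vertex 1.3 0.1 0.5
   vertex 2.6 3.3 0.8
   vertex 2.6 0.0 2.5
  endloop
 endfacet
 facet normal 0.751 0.158 0.641
  outer loop
   vertex 2.5 2.5 2.0
   vertex 1.2 3.0 3.4
   vertex 2.6 0.0 2.5
  endloop
 endfacet
 facet normal 0.693 0.572 0.439
  outer loop
   vertex 2.5 2.5 2.0
   vertex 2.6 3.3 0.8
   vertex 1.2 3.0 3.4
  endloop
 endfacet
 facet normal 0.990 0.065 0.126
  outer loop
   vertex 2.5 2.5 2.0
   vertex 2.6 0.0 2.5
   vertex 2.6 3.3 0.8
  endloop
 endfacet
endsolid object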